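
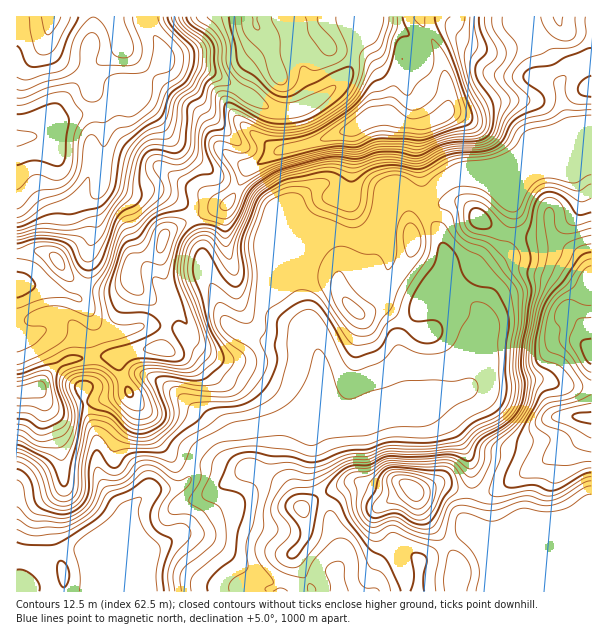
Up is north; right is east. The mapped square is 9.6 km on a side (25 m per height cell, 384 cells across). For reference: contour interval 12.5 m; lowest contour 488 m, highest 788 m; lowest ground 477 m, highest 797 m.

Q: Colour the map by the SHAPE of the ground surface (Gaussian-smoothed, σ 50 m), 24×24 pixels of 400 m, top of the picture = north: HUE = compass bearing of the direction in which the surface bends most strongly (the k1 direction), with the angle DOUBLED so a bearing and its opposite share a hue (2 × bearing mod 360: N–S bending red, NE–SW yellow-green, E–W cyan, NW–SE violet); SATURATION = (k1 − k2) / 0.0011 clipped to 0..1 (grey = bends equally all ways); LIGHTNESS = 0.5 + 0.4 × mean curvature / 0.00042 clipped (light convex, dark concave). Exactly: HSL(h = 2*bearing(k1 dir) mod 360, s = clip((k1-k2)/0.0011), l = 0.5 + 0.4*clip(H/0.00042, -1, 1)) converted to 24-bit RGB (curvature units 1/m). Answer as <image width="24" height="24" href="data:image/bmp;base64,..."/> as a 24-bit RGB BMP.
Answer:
<image width="24" height="24" href="data:image/bmp;base64,Qk32BgAAAAAAADYAAAAoAAAAGAAAABgAAAABABgAAAAAAMAGAAATCwAAEwsAAAAAAAAAAAAAkJKmkFqjcKaCc3J/g4J+Q0N5hK2fkqCpioqfjnabllBYdZNKcqdnWE+CpnduVZFrXaidZWWXy8OdUFqAf39/f39/f39/gIB/g29Jb51Th2FXeHmBfnqCTlxwV6Zgj3t8imxzkVmChIS72rrIWIR6S1hno3ZRZq51eUVEQH4/r8SNelKDf4B/f39/f39/f39/nmVbj3dEVoIwQndKa2R5mVmPWpRGZm1GdIZcb46HjnpZmXRDurxvYS520KpaR1clqGo4UNxoQWtnhW1da4Rpf398f396f4B/gVC40oSurdapOY+YQGteTH2b0qDMeGexZZNoV3Jtg2itwNDevF/DMSxxucLh0nXwuOG9fbp3LCtatnRifIZEaFU1a5QxRnNJPzxUzsiQ0OS+chaEcLhfID05dqErPYqOuICpZ56QSqCFb7dsgUTHtJfnWp7hw6nu1uf126DsRYDfnFvA2J3WaW3A1Kq/QDR5TFMyd9xXyNJiLRx3yWNfMEdqhdSXNG2GeJ+prsDPYoWviqVtOlxYOrhILFeRn+ePmE1yzYTM2w3grEt+kJZ1rYamqIOmsmu+XY29jsF5ntJlHhU7yzpbqM6UNopYSnpcOHYvZHE2fnRMgG1TanZbY3tASlwsYngcWFUgQ0kaXCBbhr7X5Jnsx1V2hHhIn5JkY6Wix+nIeBbhaCmxmtWq3O/nXkfSkEJ7fFZHXYxMVYZXZoFtfn5/hHp1d39zeX9vfX1sbntqT4BXM1grGiwg5ouMwcLsrqLfzbzw7+6XJwwdTCBOy/S5sU4tLAcPfK1CjL/Dh5awaJaUa3uLbXZ/j3J4hYV2coJyfH94en94d4BzWmRuKCZArOI2c2cpgGUhTWI18Vufw5T1YZLp76J2tgySpN7rhsrSZbe/hImzioOlYWmGbWh+l1dpkpppZYhzgGtoe4VncoN2W2J4JyB26su4V450t8KCZHZZWG5KoaBSXotOn589kWnLwGh1qOecKjyXhzY3m4tiZGJ4alJ1n09Ru797RnN/cXiok6+0anWKYW+CGzRi3bGetHnDksColX23fZS1aaazkzBvrI5lToZCeq5tt+aIKwwrg79wmF11b2VYSTFTjcOJut3YeV6zS4qBmHZugHGIcV94KTpUUbh337+1cKePXXJLeFAvTp4tWEjI06ObcL+5ktuAhyyJhDeOmdR8SUyHo3SvRVSzmNqZdk1SuHV3Sn98b4J4i2F3ZmSGQEZhLpNGt8dxs1pleU5skt+jL9TZGBhN9uTVnEKCuORyHRUyvm5Oi96NSD92dXmAa4CUqaCJgXaXb1+Syot1RH2Aj2KDg1J+YquwYaeaU4dZvMOQq6PywNnrzC3FFCNQ0+Oo1WfF8MOyEhAjzPBZLH8oSE9wf39/X4Fzmo9ef4BYY0d/6+fMPSl1m0NPUJRNXrKsZHmaY7SAdLCSXlYwlGg2gnhDIy2CtdGFaKO26Z/DykD36/LBPdI+Ikhaf2p6ikdHnZJTRbhlRml81M2BczGBZIK/2/DsMEqnw1GnnMaBQXliUoVnWaCezXSGHkNGsms+X3Mzilc4dK+bxYnM/5SNDyQYI0YmXreRvY3As7NqSWNwimVBQ6Ocbs2or2RAYzhXO8ih17u7gESfcpmET2VwsVk+NjyXVmyT0KWzbtHbuFyBYSIq/c7h/HzlKV8ZFCsISUoQjX8ZJB4PmqMUIF8VM0cVY2std39ySoRIfGgzaH5LgH1heFZ5VrmWRFW3Q5+twtmvaCxclDN30vTlfRpDwsf84cz/6Mz/eHbzm5LbT0uYzNSRkVBEeVouTec7DpNZYXtzf39/f39/bodbX3dzRplNo45QQ4pnnYhKjDh3Z8uAnhxIzf7mHogxPEsXPSSu9ND79s34rLXvucH28NH6ttj02uXxaDKGO2k9RYg+a24/nKZrRGNKaJZcXalfb3thM1dWbrjGyV7DnPCjWRQIciUVYqcxFk0ZDjEV4p1+uYl5akJno5tgtOSlhkKgoILTgoDSdEe8tZHHs4effX6gRayipmFddXpJQ5VuK1M8hW5BryATu1tqn9TCjX28q2qWIFJAXMoqvVlgU4d4s7940dVhUSswbms7XU48Wn5IWqBvl2OdtsCVSG18hVWVs9CyUGKZUixHPUcljKZWuaF/hrl1fleCkXyfgZW/M5+Fw0Z4sVaMptyKmy5rdpq5iXK3e2qonl9uRYpfYmCHyLKYWFeRSnmInsF2WidusyXbqsrgS7nCusOecaxxc16Chqd4g1Rya3t7LG2JwZhsnsJQv7lgUXFlZ1JngFSEs8GYUGSn"/>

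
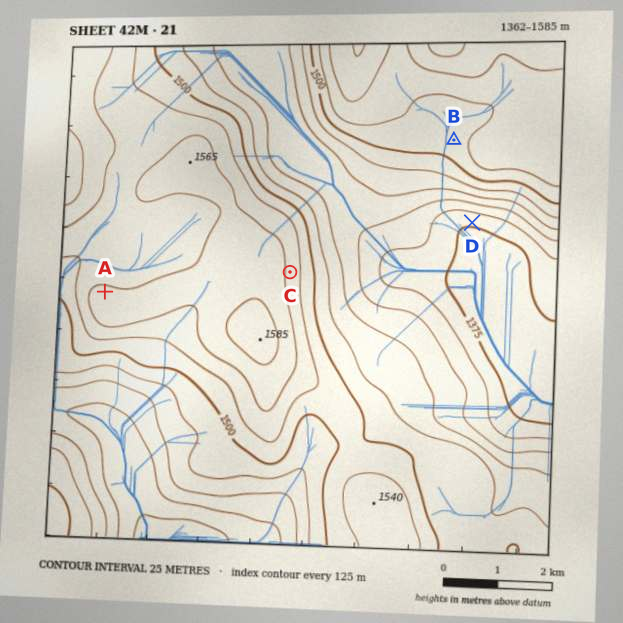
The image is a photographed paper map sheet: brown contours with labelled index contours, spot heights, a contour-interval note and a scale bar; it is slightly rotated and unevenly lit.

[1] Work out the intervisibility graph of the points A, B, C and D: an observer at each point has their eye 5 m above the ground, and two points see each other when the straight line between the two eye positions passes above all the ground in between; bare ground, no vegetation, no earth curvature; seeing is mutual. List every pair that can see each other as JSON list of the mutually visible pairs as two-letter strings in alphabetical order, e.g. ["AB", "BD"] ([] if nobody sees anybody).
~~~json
["BC", "CD"]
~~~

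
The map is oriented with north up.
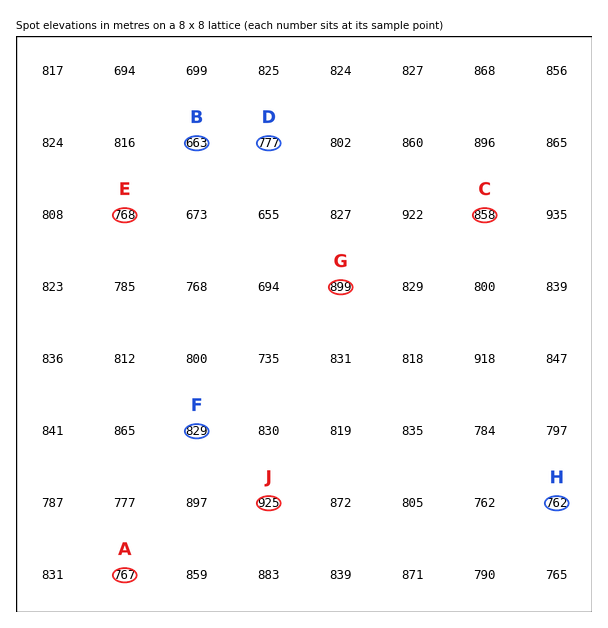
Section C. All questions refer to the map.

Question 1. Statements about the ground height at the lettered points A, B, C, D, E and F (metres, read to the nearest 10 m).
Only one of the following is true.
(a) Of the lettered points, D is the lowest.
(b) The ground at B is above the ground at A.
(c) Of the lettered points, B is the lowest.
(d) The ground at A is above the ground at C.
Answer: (c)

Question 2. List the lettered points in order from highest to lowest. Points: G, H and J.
J G H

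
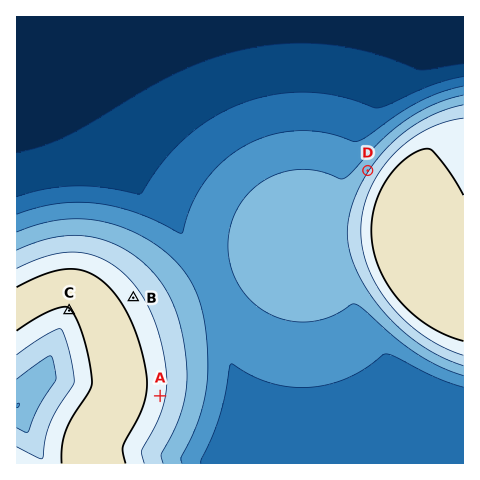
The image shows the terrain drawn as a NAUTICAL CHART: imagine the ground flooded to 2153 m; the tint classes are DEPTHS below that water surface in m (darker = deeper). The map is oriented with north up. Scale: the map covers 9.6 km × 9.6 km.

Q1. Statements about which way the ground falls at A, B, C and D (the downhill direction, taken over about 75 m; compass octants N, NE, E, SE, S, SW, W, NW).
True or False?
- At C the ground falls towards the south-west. True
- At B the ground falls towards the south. False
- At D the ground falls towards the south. False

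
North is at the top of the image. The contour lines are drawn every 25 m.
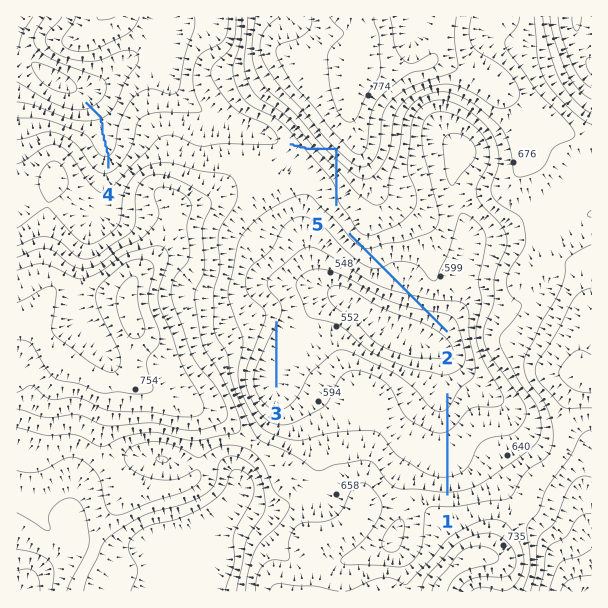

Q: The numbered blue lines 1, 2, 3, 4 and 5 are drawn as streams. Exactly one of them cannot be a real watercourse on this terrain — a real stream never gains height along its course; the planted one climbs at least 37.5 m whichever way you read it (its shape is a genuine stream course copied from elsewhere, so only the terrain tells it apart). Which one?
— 5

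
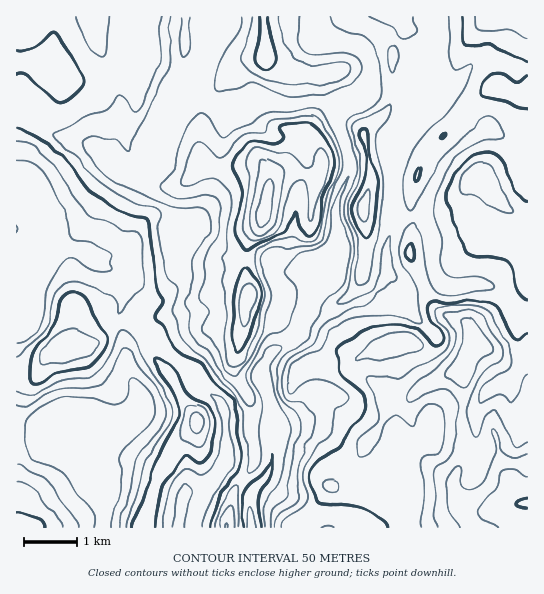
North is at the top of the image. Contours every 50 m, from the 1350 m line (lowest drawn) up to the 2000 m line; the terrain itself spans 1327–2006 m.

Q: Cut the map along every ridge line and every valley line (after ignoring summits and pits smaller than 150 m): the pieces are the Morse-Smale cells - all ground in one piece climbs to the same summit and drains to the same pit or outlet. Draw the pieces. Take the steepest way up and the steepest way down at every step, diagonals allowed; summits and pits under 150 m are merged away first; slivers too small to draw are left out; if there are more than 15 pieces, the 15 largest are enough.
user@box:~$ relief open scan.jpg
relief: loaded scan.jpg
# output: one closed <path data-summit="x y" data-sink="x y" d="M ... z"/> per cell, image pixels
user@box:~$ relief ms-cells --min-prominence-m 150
<path data-summit="527 503" data-sink="103 527" d="M527 16l-215 1 1 14 8 8 6 2 26 3 12 7 6 11 0 15-10 22-4 5-10 4-10 13 12 36 0 18-12 24 0 44-16 42-11 15-1-13-7-16-17 2-5 6 1 26-5 17 3 24-11 11-7 13 0 9 11 30 1 32-43 10-3 2-3-46-9-10-16-12-4-10-6-6-18-13-16-17-5 0-17 8-8 10 0-14-6-18 0-12 5-24-1-12-5-6-16-4-14-12 13 1 7-3 31-67 2-17 8-1 8-6 18-51 18-25 14-31 2-38-193 0 0 409 22 3 5 10 15 16 8 2 11 10 28 38 0 23 423-1z"/><path data-summit="263 213" data-sink="103 527" d="M311 16l-102 1-2 38-14 31-18 25-18 51-8 6-8 1-2 17-31 67-7 3-12 1 16 11 13 3 5 6 1 12-5 24 0 12 6 18 0 14 8-10 17-8 5 0 16 17 18 13 6 6 4 10 16 12 9 10 3 46 3-2 43-10-1-32-11-30 0-9 7-13 11-11-3-24 5-17-1-26 5-6 17-2 7 16 1 13 11-15 16-42 0-44 12-24 0-18-12-36 10-13 10-4 4-5 10-22 0-15-6-11-12-7-26-3-6-2-8-8z"/><path data-summit="22 527" data-sink="103 527" d="M19 427l-3 0 0 100 87 1 2-23-28-38-11-10-8-2-15-16-5-10z"/><path data-summit="527 503" data-sink="103 527" d="M167 216l-14 0-6 3-14 23-9 8 17 2 22-1 20-10 8-8 1-7z"/>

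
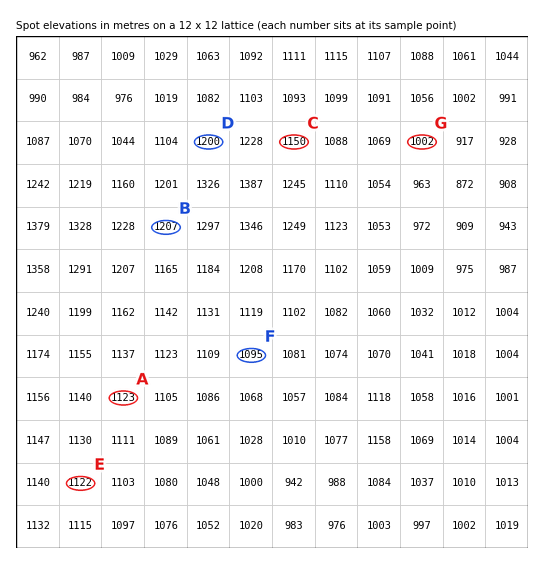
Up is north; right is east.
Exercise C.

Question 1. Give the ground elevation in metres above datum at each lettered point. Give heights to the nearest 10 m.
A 1120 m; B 1210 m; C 1150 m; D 1200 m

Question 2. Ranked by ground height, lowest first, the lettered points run G F E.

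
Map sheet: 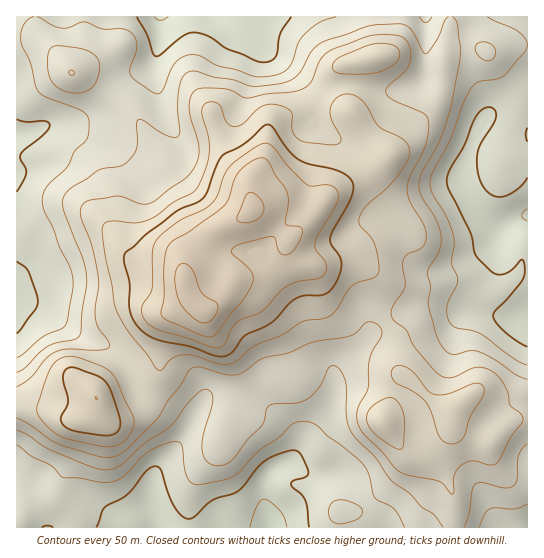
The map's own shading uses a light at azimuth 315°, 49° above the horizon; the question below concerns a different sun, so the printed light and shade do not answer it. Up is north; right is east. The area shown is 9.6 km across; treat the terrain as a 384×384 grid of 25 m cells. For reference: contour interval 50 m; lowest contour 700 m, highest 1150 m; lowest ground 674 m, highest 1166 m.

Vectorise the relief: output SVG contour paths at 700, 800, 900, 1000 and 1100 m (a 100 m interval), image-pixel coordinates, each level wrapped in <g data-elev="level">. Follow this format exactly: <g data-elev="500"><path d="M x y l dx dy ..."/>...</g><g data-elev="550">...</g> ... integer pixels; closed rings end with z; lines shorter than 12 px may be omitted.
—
<g data-elev="700"><path d="M250 527l7-21 4-5 4-2 6 4 10 8 3 7 3 9"/><path d="M527 221l-4-3-1-3 5-6"/><path d="M168 17l-7 3-7-3"/></g><g data-elev="800"><path d="M479 527l6-13 5-5 25 0 12-5"/><path d="M336 523l8 0 13-4 5-5 0-5-5-4-10-4-8-1-5 1-4 5-1 7 2 6z"/><path d="M17 445l16 12 19 9 10 11 17 1 27 5 8-2 8-3 20-21 9-7 16-7 11-1 3 1 1 4 2 20 3 11 5 5 7 2 24-5 11-4 7-5 16-18 21-15 13-13 8-3 10 0 9 4 9 10 16 11 19 16 7 11 6 24 19 11 11 18"/><path d="M527 365l-14-7-32-24-10-4-16-3-6-5-2-8 0-8 11-25-7-19 3-24-6-19-15-24-3-9 2-13 17-31 14-39 8-15 8-6 18-3 6-3 21-23 3-6-1-7-7-8-32-15"/><path d="M34 17l-5 2-4 4-3 7-1 8 1 8 9 17 6 26 2 4 6 4 32 12 7 4 4 5 1 9-3 13-11 11-9 18-19 17-5 12 2 13 9 16 6 19 10 19 3 10 1 14-6 33-4 6-20 8-20 18-6 4"/><path d="M336 17l-17 5-14 12-7 9-7 22-5 5-5 3-14 3-13 0-17-6-19-4-19-10-10-1-8 3-6 5-5 8-7 18-5 5-8-3-14-10-5-6-1-6 6-16 1-8-3-8-5-6-8-2-19 0-17-7-16 6-8 0-8-3-16-8"/><path d="M432 17l-6 6-3-1-4-5"/></g><g data-elev="900"><path d="M17 418l13 7 19 14 10 5 40 13 15 0 13-8 30-30 11-18 12-15 11-18 8-1 27 8 12-1 7-3 12-9 8-4 22-5 27-11 37-7 7-4 7-7 5-2 9 4 3 7-1 5-11 19-2 9 0 23-11 22 1 12 7 12 16 15 18 22 10 3 30 6 5 4 7 9 2 0 1-3-1-10 2-7 7-9 11-4 17 4 7-2 13-25 12-15 1-4-2-5-11-9-2-12-7-14-10-8-12-4-8 2-18 8-7 1-5-2-8-7-17-20-10-19-12-9-3-6 2-9 12-20-3-20 1-7 5-5 14-6 4-10-2-12-14-24-3-13 3-12 16-34 3-13-1-11-2-4-4-2-31-14-4-4-1-4 2-5 15-13 6-8 2-14-5-11-9-5-23 0-41 14-7 4-5 6-11 24-5 5-8 3-30 3-20 4-22-9-23-1-8 3-4 8-1 11 9 31 1 12-4 13-8 11-32 23-6 4-8 0-18-7-8-1-26 4-5 3-3 4 0 11 11 27 6 32 1 10-4 22 1 12 3 8 10 13 0 5-8 3-32-1-12 2-11 8-16 19-13 9"/><path d="M71 75l3-2-3-3-2 3z"/></g><g data-elev="1000"><path d="M102 435l12-1 4-3 2-5-1-11-10-28-4-6-8-6-22-7-8 0-3 5-1 5 5 24-7 15 1 6 4 4 7 3z"/><path d="M213 355l9 2 8-3 15-18 26-13 18-19 8-6 9-3 15 0 6-2 8-9 6-14-1-12-9-13-1-7 3-8 18-32 2-9-1-7-5-6-8-5-30-7-11-5-9-8-15-22-5-4-6 1-20 19-21 11-5 9-10 28-5 6-28 14-28 21-12 12-8 6-2 3 0 8 6 20 0 27 3 9 5 8 8 7 9 5 35 8z"/></g><g data-elev="1100"><path d="M207 337l6-1 4-2 10-16 17-20 9-16-1-9-6-7-14-12-1-3 1-2 10-6 31-7 2 3 4 13 3 2 4 1 8-5 8-15 0-5-1-3-15-2-1-4 3-19-1-9-12-18-6-13-5-4-5 0-6 3-14 10-5 10-6 18-6 8-33 25-16 9-7 9-2 19 0 28-3 14 1 4 6 6z"/></g>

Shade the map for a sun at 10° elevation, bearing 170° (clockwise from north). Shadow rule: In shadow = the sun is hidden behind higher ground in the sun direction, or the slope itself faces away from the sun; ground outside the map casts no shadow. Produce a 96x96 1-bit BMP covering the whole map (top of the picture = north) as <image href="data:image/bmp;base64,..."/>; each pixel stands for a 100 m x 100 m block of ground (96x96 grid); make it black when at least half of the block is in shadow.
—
<image width="96" height="96" href="data:image/bmp;base64,Qk2+BAAAAAAAAD4AAAAoAAAAYAAAAGAAAAABAAEAAAAAAIAEAAATCwAAEwsAAAIAAAAAAAAA////AAAAAAAAAAAAAAAAAAAAAAAAAAAAAAAAAAAAAAAAAAAAAAAAAAAAAAAAAAAAAAAAAAAAAAAAAAAAAAAAAAAAAAAAAAAAAAAAAAAAAAAAAAAAAAAAAAAAAAAAAAAAAAAAAAAAAAAAAAAAAAAAAAAAAAAAAAAAAAAAAAAAAAAAAAAAAAAAAAAAAAAAAAAAAAAAAAAAAAAAAAAAAAAAAAAAAAAAAAAAAAAAAAAAAAAAAAAAAAAAAAAAAAAAAAAAAAAAAAAAAAAAAAAAAAAAAAAAAAAAAAAAAAAAAAAAAAAAAAAAAAAAAAAAAAAAAAAAAAAAAAAAAAAAAAAAAAAAAAAAAAAAAAAAAAAAAAAAAAAAAAAAAAAAAAAAAAAAAAAAAAAAACAAAAAAAAAAAAAAAAAAAAAAAAAAAAAAAAAAAAAAAAAAAAAAAAAAcADAAAAAAAAAAAAAeADgA4AAAAAAAAAAfADwB4AAAAAAAAAAPwH//4AAAAAAAAAAH8D//wAAAAAAAAAAB8D//wAAAAAAAAAAAcD//gAAAAAAAAAAAAD//gAAAAAAAAAAAAD//AAAAAAAAAAAAAA/+AAAAAAAAAAAAAAf8AAAAAAAAAAAAAAf8AAAAAAAAAAAAAAP4AAAAAAAAAAAAAAPwAAAAAAAAAAAAAAHwAAAAAAAAAAAAAADgAAAAAAAAAAAAAAAAAAAAAAAAAAAAAAAAAAAAAAAAAAAAAAAAAAAAAAAAAAAAAAAAAAAAAAAAAAAAAAAAAAAAAAAAAAAAAAAAAAAAAAAAAAAAAAAAAAAAAAAAAAAAAAAAAAAAAAAAAAAAAAAAAAAAAAAAAAAAAAAAAAAAAAAAAAAAAAAAAAAAAAAAAAAAAAAAAB4AAAAAAAAAAAAAAD8AAAAAAAAAAAAAAH+AAAAAAAAAAAAAAH/8AAAAAAAAAAAAAH//AAAAAAAAAAAAAH//gAAAAAAAAAAAAH//gAAAAAAAAAAAAD//gAAAAAAAAAAAAD//AAAAAAAAAAAAAD/+AAAAAAAAAAAAAB/+AAAAAAAAAAAAAA/8AAAAAAAAAAAAAAP8AAAAAAAAAAAAAAD4OAAAAAAAAAAAAAB4fAAAAAAAAAAAAAAwfgAAAAAAAAAAAAAAfwAAAAAAAAAAAAAAf4AAAAAAAAAAAAAAP4AAAAAAAAAAAAAAP4AAAAAAAAAAAAAAPwAAAAAAAAAAAAAAPwAAAAAAAAAAAAAAHgAAAAAAAAAAAAAADgAAAAAAAAAAAAAADAAAAAAAAAAAAAAAA+AAAAAAAAAAAAAAA/gAAAAAAAAAAAAHh/4AAAAAAAAAAAAH//4AAAAAAAAAAAAP//4AAAAAAAAAAAAP//4AAAAAAAAAAAAP//4AAAAAAAAAAAAP//wAAAAAAAAAAAAH//wAAAAAAAAAAAAH//gfgAAAAAAAAAAD7/A/+AAAAAAAAAAAh+A//4AAAAAAAAAAAQA//8AAAAAAAAAAAAAf/+AAAAAAAAAAAAAf/+AAAAAAAAAAAAAf/+AAAAAAAAAAAAAP/8AAAA="/>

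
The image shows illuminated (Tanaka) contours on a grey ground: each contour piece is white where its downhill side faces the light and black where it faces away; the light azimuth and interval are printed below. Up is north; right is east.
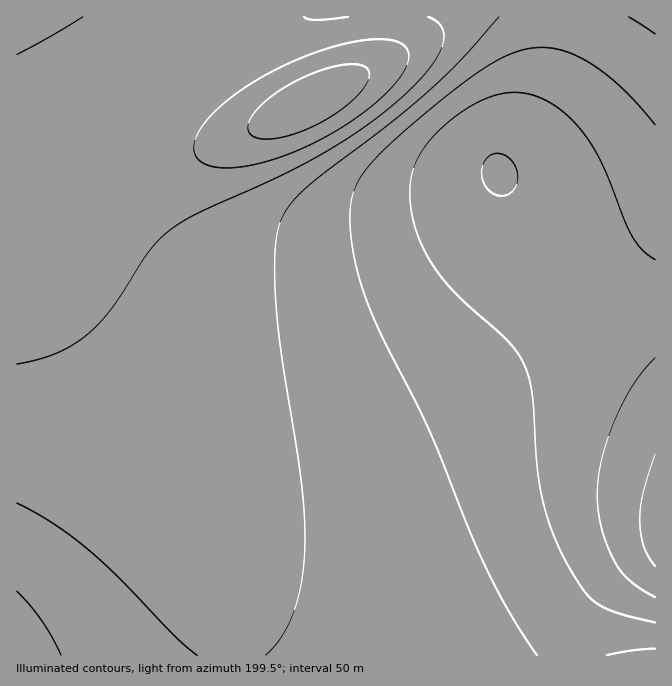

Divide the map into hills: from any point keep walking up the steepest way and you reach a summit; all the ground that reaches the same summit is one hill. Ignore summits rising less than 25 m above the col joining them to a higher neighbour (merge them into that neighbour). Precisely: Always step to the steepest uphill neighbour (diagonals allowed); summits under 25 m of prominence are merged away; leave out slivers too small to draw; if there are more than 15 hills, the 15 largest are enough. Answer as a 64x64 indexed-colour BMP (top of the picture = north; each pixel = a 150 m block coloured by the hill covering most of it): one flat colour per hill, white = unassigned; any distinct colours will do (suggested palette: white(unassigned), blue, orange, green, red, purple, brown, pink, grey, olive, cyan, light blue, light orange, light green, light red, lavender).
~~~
<image width="64" height="64" href="data:image/bmp;base64,Qk12CAAAAAAAAHYAAAAoAAAAQAAAAEAAAAABAAQAAAAAAAAIAAATCwAAEwsAABAAAAAAAAAA////ALR3HwAOf/8ALKAsACgn1gC9Z5QAS1aMAMJ34wB/f38AIr28AM++FwDox64AeLv/AIrfmACWmP8A1bDFADMzMzMzMzMzMzMyIiIiIiIiIiIiIiIiIiIiIiIiIiIiMzMzMzMzMzMzMzIiIiIiIiIiIiIiIiIiIiIiIiIiIiIzMzMzMzMzMzMzMiIiIiIiIiIiIiIiIiIiIiIiIiIiIjMzMzMzMzMzMzMyIiIiIiIiIiIiIiIiIiIiIiIiIiIiMzMzMzMzMzMzMzIiIiIiIiIiIiIiIiIiIiIiIiIiIiIzMzMzMzMzMzMzMiIiIiIiIiIiIiIiIiIiIiIiIiIiIjMzMzMzMzMzMzMiIiIiIiIiIiIiIiIiIiIiIiIiIiIiMzMzMzMzMzMzMyIiIiIiIiIiIiIiIiIiIiIiIiIiIiIzMzMzMzMzMzMzIiIiIiIiIiIiIiIiIiIiIiIiIiIiIjMzMzMzMzMzMzIiIiIiIiIiIiIiIiIiIiIiIiIiIiIiMzMzMzMzMzMzMiIiIiIiIiIiIiIiIiIiIiIiIiIiIiIzMzMzMzMzMzMiIiIiIiIiIiIiIiIiIiIiIiIiIiIiIjMzMzMzMzMzMyIiIiIiIiIiIiIiIiIiIiIiIiIiIiIiMzMzMzMzMzMyIiIiIiIiIiIiIiIiIiIiIiIiIiIiIiIzMzMzMzMzMzIiIiIiIiIiIiIiIiIiIiIiIiIiIiIiIjMzMzMzMzMzIiIiIiIiIiIiIiIiIiIiIiIiIiIiIiIiMzMzMzMzMzMiIiIiIiIiIiIiIiIiIiIiIiIiIiIiIiIzMzMzMzMzMiIiIiIiIiIiIiIiIiIiIiIiIiIiIiIiIjMzMzMzMzMyIiIiIiIiIiIiIiIiIiIiIiIiIiIiIiIiMzMzMzMzMyIiIiIiIiIiIiIiIiIiIiIiIiIiIiIiIiIzMzMzMzMzIiIiIRERERIiIiIiIiIiIiIiIiIiIiIiIjMzMzMzMzIiIhERERERERESIiIiIiIiIiIiIiIiIiIiMzMzMzMzIiIRERERERERERERIiIiIiIiIiIiIiIiIiIzMzMzMzMiIRERERERERERERERIiIiIiIiIiIiIiIiIjMzMzMzMiERERERERERERERERERIiIiIiIiIiIiIiIiMzMzMzMiERERERERERERERERERERIiIiIiIiIiIiIiIzMzMzMyERERERERERERERERERERERIiIiIiIiIiIiIjMzMzMyERERERERERERERERERERERERIiIiIiIiIiIiMzMzMyIRERERERERERERERERERERERERIiIiIiIiIiIzMzMzIRERERERERERERERERERERERERESIiIiIiIiIjMzMzIRERERERERERERERERERERERERERESIiIiIiIiMzMzIREREREREREREREREREREREREREREREiIiIiIiIzMzMREREREREREREREREREREREREREREREREiIiIiIjMzMhERERERERERERERERERERERERERERERERIiIiIiMzMhERERERERERERERERERERERERERERERERESIiIiIzMxEREREREREREREREREREREREREREREREREREiIiIjMxERERERERERERERERERERERERERERERERERERIiIiMyERERERERERERERERERERERERERERERERERERESIiIzERERERERERERERERERERERERERERERERERERERESIjEREREREREREREREREREREREREREREREREREREREREiIRERERERERERERERERERERERERERERERERERERERERIRERERERERERERERERERERERERERERERERERERERERERERERERERERERERERERERERERERERERERERERERERERERERERERERERERERERERERERERERERERERERERERERERERERERERERERERERERERERERERERERERERERERERERERERERERERERERERERERERERERERERERERERERERERERERERERERERERERERERERERERERERERERERERERERERERERERERERERERERERERERERERERERERERERERERERERERERERERERERERERERERERERERERERERERERERERERERERERERERERERERERERERERERERERERERERERERERERERERERERERERERERERERERERERERERERERERERERERERERERIiIiIhERERERERERERERERERERERERERERERERERERIiIiIiIhERERERERERERERERERERERERERERERERESIiIiIiIiIhERERERERERERERERERERERERERERERESIiIiIiIiIiIhERERERERERERERERERERERERERERESIiIiIiIiIiIiIhERERERERERERERERERERERERERESIiIiIiIiIiIiIiIhERERERERERERERERERERERERERIiIiIiIiIiIiIiIiIhERERERERERERERERERERERERIiIiIiIiIiIiIiIiIiIhERERERERERERERERERERERIiIiIiIiIiIiIiIiIiIiIhEREREREREREREREREREREiIiIiIiIiIiIiIiIiIiIiEREREREREREREREREREREiIiIiIiIiIiIiIiIiIiIiIhEREREREREREREREREREiIiIiIiIiIiIiIiIiIiIiIiERERERERERERERERERESIiIiIiIiIiIiIiIiIiIiIiIRERERERERERERERER"/>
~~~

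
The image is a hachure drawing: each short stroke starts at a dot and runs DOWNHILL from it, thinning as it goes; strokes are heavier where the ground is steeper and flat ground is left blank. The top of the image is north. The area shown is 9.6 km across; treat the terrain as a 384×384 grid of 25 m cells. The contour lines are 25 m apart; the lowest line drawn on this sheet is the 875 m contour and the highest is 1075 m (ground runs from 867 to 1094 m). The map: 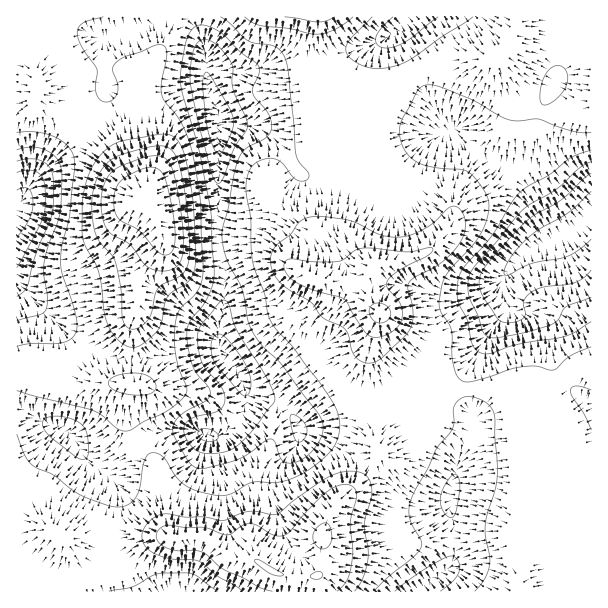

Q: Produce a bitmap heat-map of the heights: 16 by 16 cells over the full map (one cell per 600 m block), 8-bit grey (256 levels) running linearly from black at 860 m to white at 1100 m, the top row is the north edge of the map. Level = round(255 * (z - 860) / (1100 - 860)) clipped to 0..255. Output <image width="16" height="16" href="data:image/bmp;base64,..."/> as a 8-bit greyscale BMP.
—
<image width="16" height="16" href="data:image/bmp;base64,Qk02BQAAAAAAADYEAAAoAAAAEAAAABAAAAABAAgAAAAAAAABAAATCwAAEwsAAAABAAAAAAAAAAAAAAEBAQACAgIAAwMDAAQEBAAFBQUABgYGAAcHBwAICAgACQkJAAoKCgALCwsADAwMAA0NDQAODg4ADw8PABAQEAAREREAEhISABMTEwAUFBQAFRUVABYWFgAXFxcAGBgYABkZGQAaGhoAGxsbABwcHAAdHR0AHh4eAB8fHwAgICAAISEhACIiIgAjIyMAJCQkACUlJQAmJiYAJycnACgoKAApKSkAKioqACsrKwAsLCwALS0tAC4uLgAvLy8AMDAwADExMQAyMjIAMzMzADQ0NAA1NTUANjY2ADc3NwA4ODgAOTk5ADo6OgA7OzsAPDw8AD09PQA+Pj4APz8/AEBAQABBQUEAQkJCAENDQwBEREQARUVFAEZGRgBHR0cASEhIAElJSQBKSkoAS0tLAExMTABNTU0ATk5OAE9PTwBQUFAAUVFRAFJSUgBTU1MAVFRUAFVVVQBWVlYAV1dXAFhYWABZWVkAWlpaAFtbWwBcXFwAXV1dAF5eXgBfX18AYGBgAGFhYQBiYmIAY2NjAGRkZABlZWUAZmZmAGdnZwBoaGgAaWlpAGpqagBra2sAbGxsAG1tbQBubm4Ab29vAHBwcABxcXEAcnJyAHNzcwB0dHQAdXV1AHZ2dgB3d3cAeHh4AHl5eQB6enoAe3t7AHx8fAB9fX0Afn5+AH9/fwCAgIAAgYGBAIKCggCDg4MAhISEAIWFhQCGhoYAh4eHAIiIiACJiYkAioqKAIuLiwCMjIwAjY2NAI6OjgCPj48AkJCQAJGRkQCSkpIAk5OTAJSUlACVlZUAlpaWAJeXlwCYmJgAmZmZAJqamgCbm5sAnJycAJ2dnQCenp4An5+fAKCgoAChoaEAoqKiAKOjowCkpKQApaWlAKampgCnp6cAqKioAKmpqQCqqqoAq6urAKysrACtra0Arq6uAK+vrwCwsLAAsbGxALKysgCzs7MAtLS0ALW1tQC2trYAt7e3ALi4uAC5ubkAurq6ALu7uwC8vLwAvb29AL6+vgC/v78AwMDAAMHBwQDCwsIAw8PDAMTExADFxcUAxsbGAMfHxwDIyMgAycnJAMrKygDLy8sAzMzMAM3NzQDOzs4Az8/PANDQ0ADR0dEA0tLSANPT0wDU1NQA1dXVANbW1gDX19cA2NjYANnZ2QDa2toA29vbANzc3ADd3d0A3t7eAN/f3wDg4OAA4eHhAOLi4gDj4+MA5OTkAOXl5QDm5uYA5+fnAOjo6ADp6ekA6urqAOvr6wDs7OwA7e3tAO7u7gDv7+8A8PDwAPHx8QDy8vIA8/PzAPT09AD19fUA9vb2APf39wD4+PgA+fn5APr6+gD7+/sA/Pz8AP39/QD+/v4A////AICCf359lbnDxJ51XGqDhH+Hi4OTs7S6tcekgHJsgoOAg4B4gIeCiZGzp4FsaH+EgXpranlwXGxpgJGJd2p8gYFrXXN5WTRFTWKFhn91fYF/eYCMkXxQMlBzg4KAen5/e36AiI50MT1rgJONgHBqc3lldpSsdz9egJCvtINfMj9WUHucvZxgbJiyua2FTRomMT2BrtTNaXmepq6qpnosDRAdec3yzmZ5ipCMho+PYSsPKXHA6rtTd31+gYGAfWtfPGp7jqKRNFd1gIR9amlyc2+Ign2AaylRdIKCfnFzfXt/h4F6fmI1WniBfHp+hYx/foF9dXRrWYGQlnpbbICNhYE="/>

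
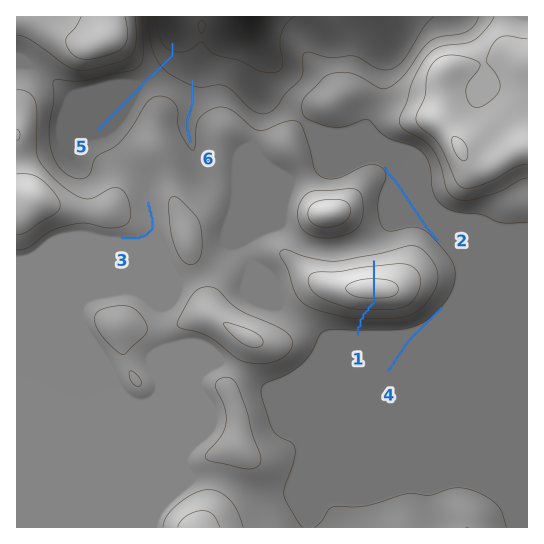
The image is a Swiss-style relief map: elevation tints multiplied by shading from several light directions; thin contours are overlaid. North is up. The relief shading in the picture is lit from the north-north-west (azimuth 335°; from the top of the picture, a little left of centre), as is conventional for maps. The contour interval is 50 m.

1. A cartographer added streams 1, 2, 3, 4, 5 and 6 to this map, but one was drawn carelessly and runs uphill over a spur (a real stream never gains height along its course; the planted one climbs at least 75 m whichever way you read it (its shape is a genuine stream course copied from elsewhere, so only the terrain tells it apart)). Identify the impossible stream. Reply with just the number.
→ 1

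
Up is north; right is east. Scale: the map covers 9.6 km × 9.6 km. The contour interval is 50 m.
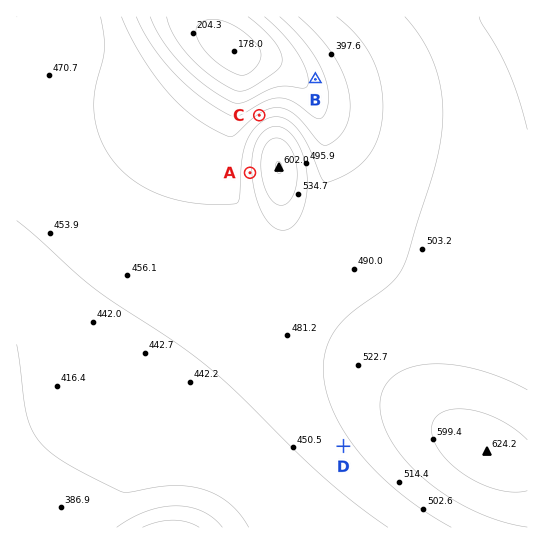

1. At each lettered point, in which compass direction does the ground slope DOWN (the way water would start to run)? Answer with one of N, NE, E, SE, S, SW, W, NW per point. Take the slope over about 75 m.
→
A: W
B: W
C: NW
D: SW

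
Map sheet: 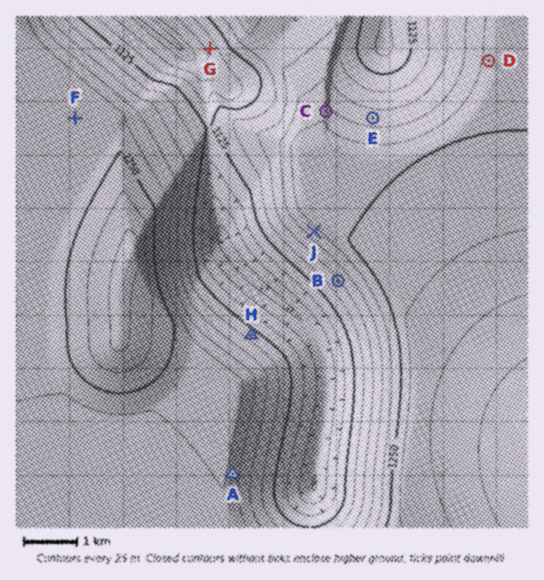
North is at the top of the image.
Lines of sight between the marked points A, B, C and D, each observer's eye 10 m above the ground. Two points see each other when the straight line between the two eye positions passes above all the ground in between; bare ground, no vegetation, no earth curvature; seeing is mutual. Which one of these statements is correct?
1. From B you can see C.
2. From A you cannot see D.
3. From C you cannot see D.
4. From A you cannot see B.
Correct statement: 2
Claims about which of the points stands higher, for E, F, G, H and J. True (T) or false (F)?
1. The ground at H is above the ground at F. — F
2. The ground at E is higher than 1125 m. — T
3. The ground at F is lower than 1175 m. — F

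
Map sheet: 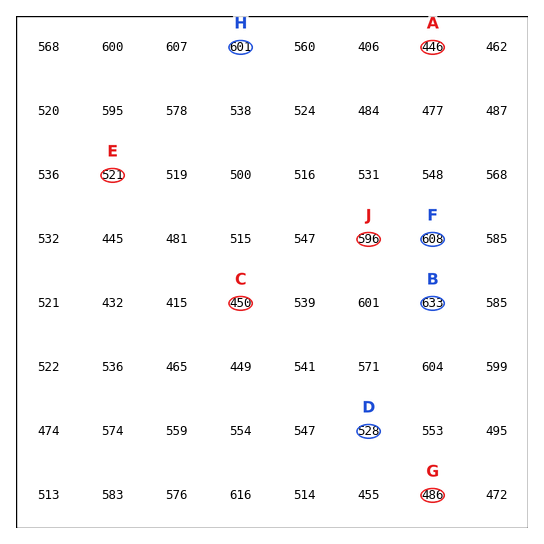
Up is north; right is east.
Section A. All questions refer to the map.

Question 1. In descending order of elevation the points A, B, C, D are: B D C A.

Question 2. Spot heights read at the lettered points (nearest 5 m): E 520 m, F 610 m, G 485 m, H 600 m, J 595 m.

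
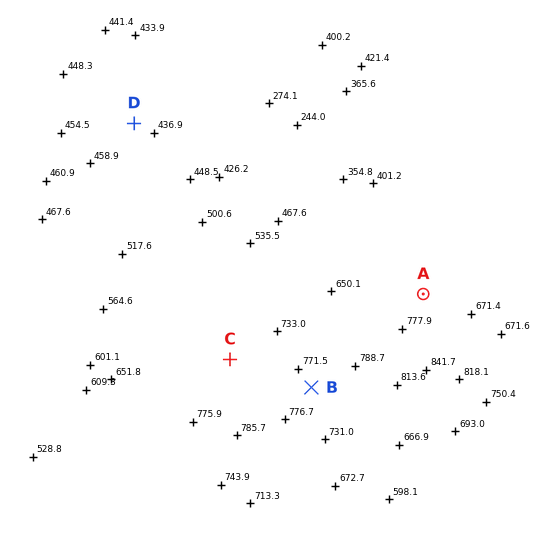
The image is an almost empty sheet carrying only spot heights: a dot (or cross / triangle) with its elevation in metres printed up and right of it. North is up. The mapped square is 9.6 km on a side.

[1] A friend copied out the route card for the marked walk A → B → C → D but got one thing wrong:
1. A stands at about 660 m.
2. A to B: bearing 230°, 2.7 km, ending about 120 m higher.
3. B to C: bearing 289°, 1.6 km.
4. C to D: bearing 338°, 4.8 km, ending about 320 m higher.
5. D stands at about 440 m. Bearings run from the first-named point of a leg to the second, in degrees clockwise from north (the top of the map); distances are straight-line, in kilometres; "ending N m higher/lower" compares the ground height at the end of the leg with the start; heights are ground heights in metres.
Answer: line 4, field sense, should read lower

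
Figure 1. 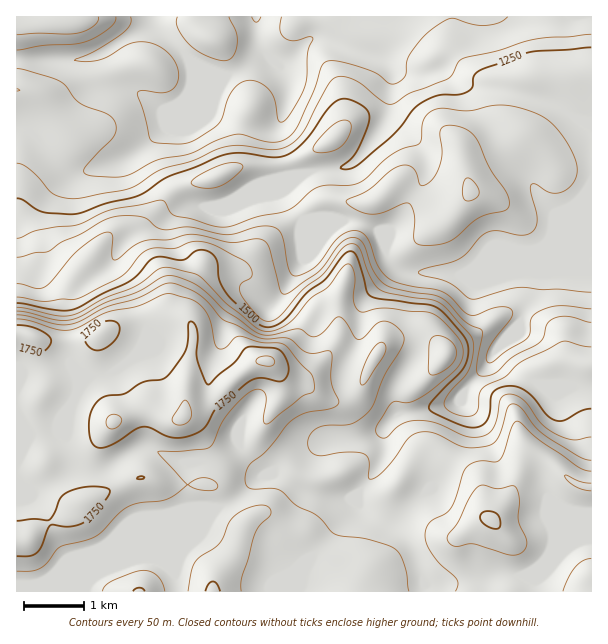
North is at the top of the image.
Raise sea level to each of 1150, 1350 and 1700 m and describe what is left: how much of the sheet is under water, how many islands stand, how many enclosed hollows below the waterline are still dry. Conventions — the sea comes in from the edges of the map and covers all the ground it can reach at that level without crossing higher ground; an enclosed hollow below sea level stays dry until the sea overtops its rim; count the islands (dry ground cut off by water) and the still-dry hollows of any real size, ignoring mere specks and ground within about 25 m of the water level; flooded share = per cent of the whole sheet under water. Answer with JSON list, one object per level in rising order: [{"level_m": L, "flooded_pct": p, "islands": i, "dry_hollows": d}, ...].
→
[{"level_m": 1150, "flooded_pct": 11, "islands": 0, "dry_hollows": 0}, {"level_m": 1350, "flooded_pct": 40, "islands": 1, "dry_hollows": 0}, {"level_m": 1700, "flooded_pct": 83, "islands": 1, "dry_hollows": 0}]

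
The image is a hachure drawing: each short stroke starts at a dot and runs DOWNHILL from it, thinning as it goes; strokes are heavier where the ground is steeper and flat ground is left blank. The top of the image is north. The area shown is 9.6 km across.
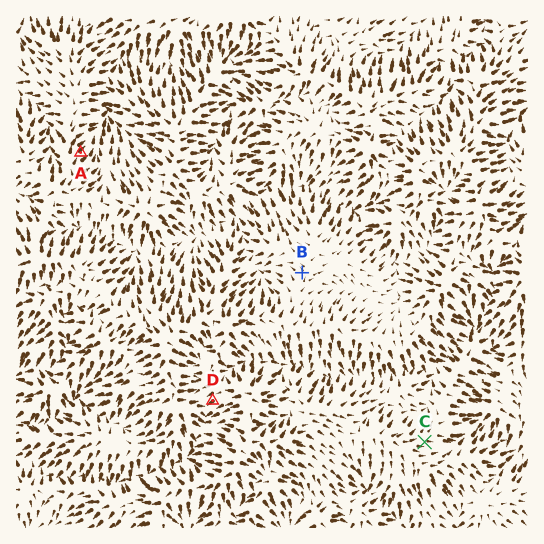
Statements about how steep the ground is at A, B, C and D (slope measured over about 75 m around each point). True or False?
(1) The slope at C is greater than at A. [False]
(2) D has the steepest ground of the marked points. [False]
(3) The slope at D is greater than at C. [True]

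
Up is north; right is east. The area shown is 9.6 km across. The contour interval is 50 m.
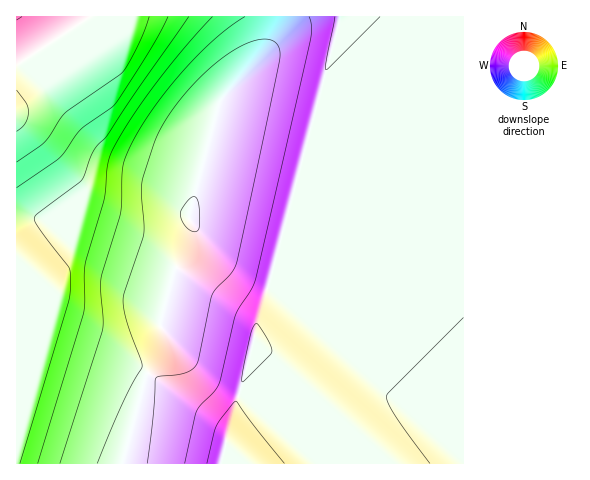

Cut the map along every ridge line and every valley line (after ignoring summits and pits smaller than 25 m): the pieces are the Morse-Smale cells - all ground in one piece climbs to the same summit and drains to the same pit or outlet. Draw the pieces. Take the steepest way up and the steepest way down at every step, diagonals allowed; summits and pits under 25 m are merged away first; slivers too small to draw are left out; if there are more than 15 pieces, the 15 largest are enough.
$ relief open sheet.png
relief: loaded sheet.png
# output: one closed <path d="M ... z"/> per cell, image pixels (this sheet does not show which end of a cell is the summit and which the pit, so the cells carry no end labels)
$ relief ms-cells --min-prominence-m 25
<path d="M278 16l-189 0-6 6-67 44 1 398 106-1 23-84 21-36 0-8-6-9 0-5 13-47 19-35 2-10-5-9 0-7 28-104 5-10 29-30 18-23 7-17z"/><path d="M463 16l-123 1-72 270 39 32 156 140z"/><path d="M269 289l-10 26-4 22-15 58-8 19-10 50 242-1 0-3-6-6-66-59-94-84z"/><path d="M340 16l-61 0-2 13-7 17-18 23-29 30-11 31-22 83 0 7 17 28 14 15 24 18 21 8 3-3 7-26 60-221z"/><path d="M195 228l-2 11-21 39-11 43 0 5 6 9 0 8-21 36-22 85 97 0 2-4 9-46 10-28 13-49 4-22 8-25-22-9-16-11-18-18z"/><path d="M88 16l-71 0-1 48 67-42z"/>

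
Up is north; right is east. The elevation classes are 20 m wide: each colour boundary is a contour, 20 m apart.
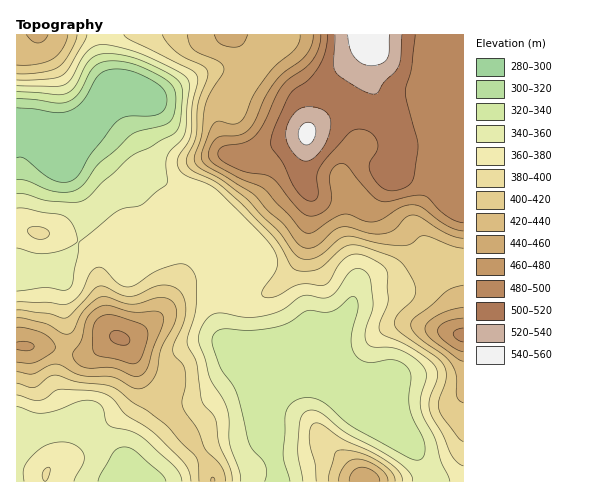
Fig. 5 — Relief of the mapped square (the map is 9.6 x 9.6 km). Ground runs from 285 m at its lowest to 550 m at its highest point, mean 395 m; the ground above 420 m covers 30.3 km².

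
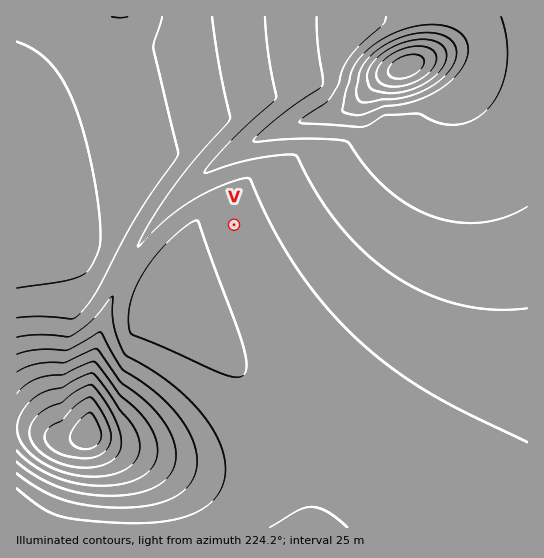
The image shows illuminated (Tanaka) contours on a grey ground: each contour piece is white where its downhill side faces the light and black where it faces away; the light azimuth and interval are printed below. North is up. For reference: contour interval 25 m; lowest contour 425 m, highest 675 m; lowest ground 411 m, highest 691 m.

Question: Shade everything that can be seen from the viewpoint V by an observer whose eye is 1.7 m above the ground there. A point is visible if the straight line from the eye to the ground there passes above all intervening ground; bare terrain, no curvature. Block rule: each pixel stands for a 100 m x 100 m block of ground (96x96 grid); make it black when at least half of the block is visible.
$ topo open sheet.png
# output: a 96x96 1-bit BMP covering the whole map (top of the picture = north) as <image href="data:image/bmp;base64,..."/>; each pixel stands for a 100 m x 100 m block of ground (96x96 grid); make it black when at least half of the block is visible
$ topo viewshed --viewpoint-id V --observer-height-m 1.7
<image width="96" height="96" href="data:image/bmp;base64,Qk2+BAAAAAAAAD4AAAAoAAAAYAAAAGAAAAABAAEAAAAAAIAEAAATCwAAEwsAAAIAAAAAAAAA////AAAAAAAAAAAAAAAAAAAAAAAAAAAAAAAAAAAAAAAAAAAAAAAAAAAAAAAAAAAAAAAAAAAAAAAAAAAAAAAAAAAAAAAAAAAAAAAAAAAAAAAAAAAAAAAAAAAAAAAAAAAAAAAAAAAAAAAAAAAAAAAA+AAAAAAAAAAAAAAf+AAAAAAAAAAAAA//+AAAAAAAAAAAA///+AAAAAAAAAAAf///8AAAAAAAAAAH////8AAAAAAAAAB/////4AAAAAAAAA//////4AAAAAAAAP//////wAAAAAAAAf//////wAAAAAAAA///////wAAAAAAAA///////gAAAAAAAA///////gAAAAAAAB///////AAAAAAAAB///////AAAAAAACB//////+AAAAAAAHD//////+AAAAAAAHH//////8AAAAAAAPv//////8AAAAAAAf///////4AAAAAAA////////4AAAAAAB////////wAAAAAAB////////wAAAAAAD////////wAAAAAAD////////gAAAAAAD////////gAAAAAAD/D//////AAAAAAAAYA//////AAAAAAAAAAf////+AAAAAAAAAAf////+AAAAAAAAAAP////+AAAAAAAAAAP////8AAAAAAAAAAH////8AAAAAAAAAAH////8AAAAAAAAAAH////8AAAAAAAAAAD////8AAAAAAAAAAD////8AAAAAAAAAAB////8AAAAAAAAAAB////8AAAAAAAAAAA////8AAAAAAAAAAA////+AAAAAAAAAAAf////AAAAAAAAAAAf////gAAAAAAAAAAP////wAAAAAAAAAAH////8AAAAAAAAAAH////+AAAAAAAAAAD/////gAAAAAAAAAB/////wAAAAAAAAAB/////4AAAAAAAAAA/////8AAAAAAAAAAf////8AAAAAAAAAAP////+AAAAAAAAAAH/////AAAAAAAAAAD/////AAAAAAAAAAB/////AAAAAAAAAAA/////gAAAAAAAAAAf////gAAAAAAAAAAP////gAAAAAAAAAAH////gAAAAAAAAAAB////gAAAAAAAAAAA////gAAAAAAAAAAAf///gAAAAAAAAAAAH///gAAAAAAAAAAAB///gAAAAAAAAAAAA///4AAAAAAAAAAAAH//8AAAAAAAAAAAAB//8AAAAAAAAAAAAAP/8AAAAAAAAAAAAAB/8AAAAAAAAAAAAAAP+AAAAAAAAAAAAAAB/vAAAAAAAAAAAAAA//wAAAAAAAAAAAAA//4AAAAAAAAAAAAAf/4AAAAAAAAAAAAAf/4AAAAAAAAAAAAAP/wAAAAAAAAAAAAAP/gAAAAAAAAAAAAAH8AAAAAAAAAAAAAACAAAAAAAAAAAAAAAAAAAAAAAAAAAAAAAAAAAAAAAAAAAAAAAAAAAAAAAAAAAAAAAAAAAAAAAAAAAAAAAAAAAAAAAAAAAAAAAAAAAAAAAAAAAAAAAAAAAAAAAAAAAAAAAAAAAAAAAAAAAAAAAAAAAAA="/>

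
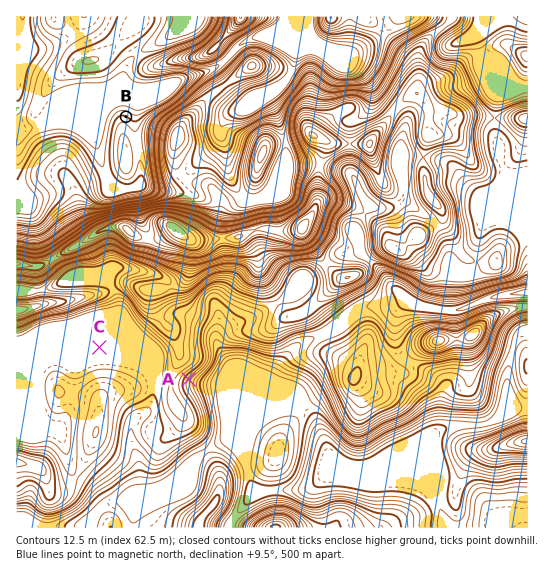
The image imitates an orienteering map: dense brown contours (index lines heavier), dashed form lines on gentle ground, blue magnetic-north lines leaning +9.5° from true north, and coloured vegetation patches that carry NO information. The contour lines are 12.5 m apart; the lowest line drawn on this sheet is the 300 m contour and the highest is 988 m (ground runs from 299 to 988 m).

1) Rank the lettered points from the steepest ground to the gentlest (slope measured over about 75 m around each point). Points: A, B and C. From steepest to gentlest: A B C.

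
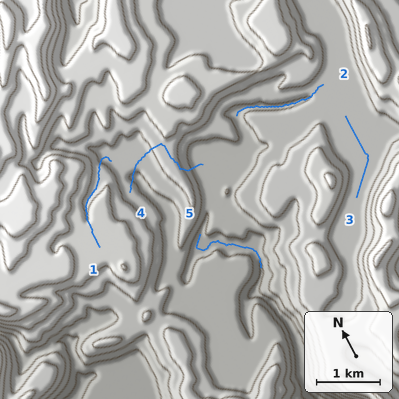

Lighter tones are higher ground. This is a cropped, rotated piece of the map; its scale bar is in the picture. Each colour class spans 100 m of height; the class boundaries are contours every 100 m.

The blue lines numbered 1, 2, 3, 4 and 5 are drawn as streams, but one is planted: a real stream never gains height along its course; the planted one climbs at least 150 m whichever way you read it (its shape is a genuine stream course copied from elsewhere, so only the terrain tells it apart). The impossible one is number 4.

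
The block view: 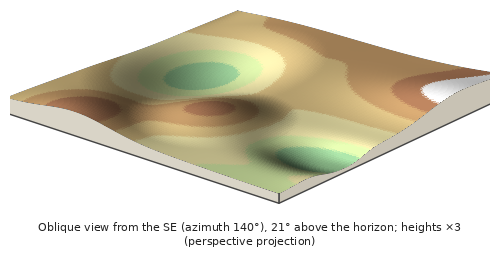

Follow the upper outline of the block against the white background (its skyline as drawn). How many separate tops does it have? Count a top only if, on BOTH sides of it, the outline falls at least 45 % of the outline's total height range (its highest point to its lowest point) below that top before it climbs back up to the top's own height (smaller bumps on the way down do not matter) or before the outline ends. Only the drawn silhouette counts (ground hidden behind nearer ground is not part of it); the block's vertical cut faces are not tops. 1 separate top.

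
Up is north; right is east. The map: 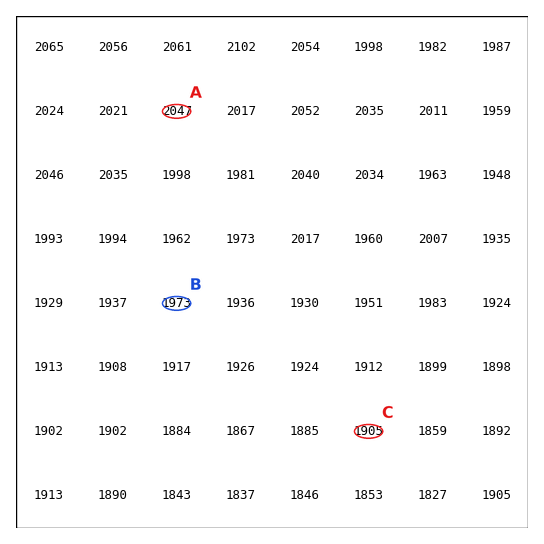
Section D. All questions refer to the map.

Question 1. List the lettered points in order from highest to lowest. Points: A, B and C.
A B C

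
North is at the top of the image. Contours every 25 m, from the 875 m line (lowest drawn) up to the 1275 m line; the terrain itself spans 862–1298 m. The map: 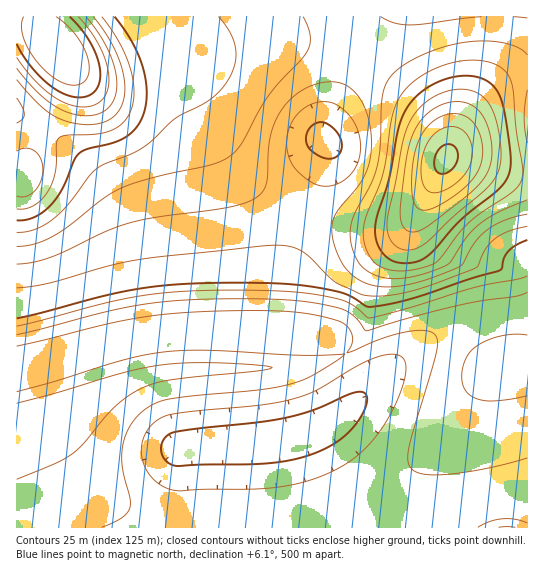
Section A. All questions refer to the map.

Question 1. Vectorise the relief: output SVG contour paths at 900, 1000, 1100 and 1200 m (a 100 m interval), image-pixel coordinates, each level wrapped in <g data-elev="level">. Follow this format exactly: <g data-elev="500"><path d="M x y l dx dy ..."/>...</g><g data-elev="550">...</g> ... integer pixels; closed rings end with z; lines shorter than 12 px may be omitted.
<g data-elev="900"><path d="M173 490l-11-4-10-8-6-9-4-12 0-12 3-11 7-9 9-7 8-3 12-2 77-8 29-5 28-9 42-25 18-8 19-4 5 1 5 4 2 10-2 13-7 19-9 18-10 15-12 14-12 10-13 9-30 13-32 7-28 2z"/></g><g data-elev="1000"><path d="M17 318l110-27 35-5 39-3 65 0 37 2 40 8 24 14 14-1 34-8 54-19 30-8 3-2 2-11 4-7 9-6 10-5"/><path d="M325 158l-14-8-5-9 1-7 2-5 5-5 5-2 7 1 8 6 5 6 3 8-1 7-3 5-5 3z"/></g><g data-elev="1100"><path d="M390 270l11 1 12-1 15-4 9-4 31-39 14-11 29-19 9-10 2-6 1-8-7-39-3-43-5-13-10-8-12-5-13-1-15 1-15 4-14 7-14 8-10 10-7 10-6 19-9 55-17 41-3 16 2 15 6 13 8 7z"/><path d="M17 232l17-2 16-9 17-15 22-29 8-8 8-5 24-9 12-6 11-8 23-23 30-15 14-12 13-18 3-10 1-9-1-9-3-10-14-18"/></g><g data-elev="1200"><path d="M422 210l12-2 20-12 16-14 9-13 4-15-2-16-6-13-10-9-12-2-14 3-11 9-9 13-6 22-1 26 2 16 3 4z"/><path d="M17 68l24 27 21 15 12 4 12 2 11-2 9-4 6-7 4-9 1-11-2-12-4-13-6-15-19-26"/></g>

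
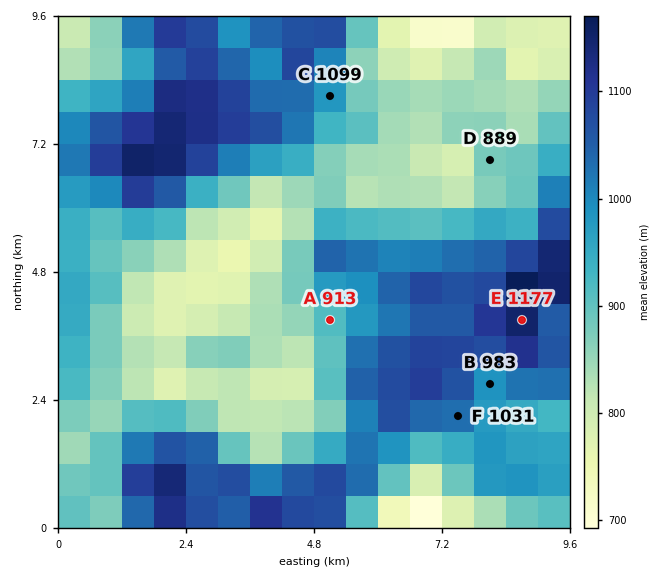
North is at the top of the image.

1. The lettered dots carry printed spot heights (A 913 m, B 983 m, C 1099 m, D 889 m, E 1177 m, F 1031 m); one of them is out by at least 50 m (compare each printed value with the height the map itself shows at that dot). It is C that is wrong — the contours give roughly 999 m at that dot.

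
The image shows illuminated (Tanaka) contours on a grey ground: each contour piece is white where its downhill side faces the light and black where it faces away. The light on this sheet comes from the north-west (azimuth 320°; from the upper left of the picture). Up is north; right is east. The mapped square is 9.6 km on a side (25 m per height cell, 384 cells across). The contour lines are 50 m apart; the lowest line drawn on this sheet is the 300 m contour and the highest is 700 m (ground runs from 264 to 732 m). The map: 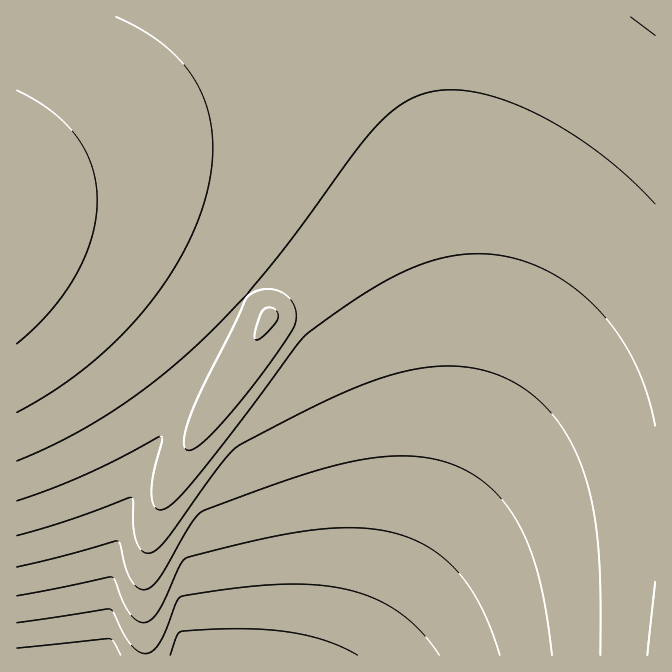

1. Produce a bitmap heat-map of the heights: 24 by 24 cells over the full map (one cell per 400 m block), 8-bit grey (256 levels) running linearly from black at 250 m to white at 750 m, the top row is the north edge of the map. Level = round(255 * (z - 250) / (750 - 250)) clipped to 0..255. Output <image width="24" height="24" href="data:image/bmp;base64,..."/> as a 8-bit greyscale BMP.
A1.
<image width="24" height="24" href="data:image/bmp;base64,Qk12BgAAAAAAADYEAAAoAAAAGAAAABgAAAABAAgAAAAAAEACAAATCwAAEwsAAAABAAAAAAAAAAAAAAEBAQACAgIAAwMDAAQEBAAFBQUABgYGAAcHBwAICAgACQkJAAoKCgALCwsADAwMAA0NDQAODg4ADw8PABAQEAAREREAEhISABMTEwAUFBQAFRUVABYWFgAXFxcAGBgYABkZGQAaGhoAGxsbABwcHAAdHR0AHh4eAB8fHwAgICAAISEhACIiIgAjIyMAJCQkACUlJQAmJiYAJycnACgoKAApKSkAKioqACsrKwAsLCwALS0tAC4uLgAvLy8AMDAwADExMQAyMjIAMzMzADQ0NAA1NTUANjY2ADc3NwA4ODgAOTk5ADo6OgA7OzsAPDw8AD09PQA+Pj4APz8/AEBAQABBQUEAQkJCAENDQwBEREQARUVFAEZGRgBHR0cASEhIAElJSQBKSkoAS0tLAExMTABNTU0ATk5OAE9PTwBQUFAAUVFRAFJSUgBTU1MAVFRUAFVVVQBWVlYAV1dXAFhYWABZWVkAWlpaAFtbWwBcXFwAXV1dAF5eXgBfX18AYGBgAGFhYQBiYmIAY2NjAGRkZABlZWUAZmZmAGdnZwBoaGgAaWlpAGpqagBra2sAbGxsAG1tbQBubm4Ab29vAHBwcABxcXEAcnJyAHNzcwB0dHQAdXV1AHZ2dgB3d3cAeHh4AHl5eQB6enoAe3t7AHx8fAB9fX0Afn5+AH9/fwCAgIAAgYGBAIKCggCDg4MAhISEAIWFhQCGhoYAh4eHAIiIiACJiYkAioqKAIuLiwCMjIwAjY2NAI6OjgCPj48AkJCQAJGRkQCSkpIAk5OTAJSUlACVlZUAlpaWAJeXlwCYmJgAmZmZAJqamgCbm5sAnJycAJ2dnQCenp4An5+fAKCgoAChoaEAoqKiAKOjowCkpKQApaWlAKampgCnp6cAqKioAKmpqQCqqqoAq6urAKysrACtra0Arq6uAK+vrwCwsLAAsbGxALKysgCzs7MAtLS0ALW1tQC2trYAt7e3ALi4uAC5ubkAurq6ALu7uwC8vLwAvb29AL6+vgC/v78AwMDAAMHBwQDCwsIAw8PDAMTExADFxcUAxsbGAMfHxwDIyMgAycnJAMrKygDLy8sAzMzMAM3NzQDOzs4Az8/PANDQ0ADR0dEA0tLSANPT0wDU1NQA1dXVANbW1gDX19cA2NjYANnZ2QDa2toA29vbANzc3ADd3d0A3t7eAN/f3wDg4OAA4eHhAOLi4gDj4+MA5OTkAOXl5QDm5uYA5+fnAOjo6ADp6ekA6urqAOvr6wDs7OwA7e3tAO7u7gDv7+8A8PDwAPHx8QDy8vIA8/PzAPT09AD19fUA9vb2APf39wD4+PgA+fn5APr6+gD7+/sA/Pz8AP39/QD+/v4A////AB4bGBo3LREQERIUGB0jKjM8R1NfbHqIljg0MDFNQSQiISIjJSgtMzpCS1ZhbXqHlVBMR0dhVjc0MjEwMTM3O0FIUFpkb3uHk2diXVlzbUpFQT8+PT5AREhOVV1ncXuHk313cWt/hGBVUU1LSUlKTFBVWmJqc32HkpCKhH2Fl3xkX1tXVVRUVVdbYGZtdX6IkqKclY6KoZp3bWhkYF5dXl9iZmtxeICJkrKspJ2WoK6UenRva2hnZmdpbHB1fIOLk8G6squjn7Owjn96dnJwbm5vcnV6f4aNlc3Gv7evp6y+rIyEf3t4dnZ2eHt/hImQl9jRysK6squ6wqOOiYSBfn19foCEiI2TmuHa08vDu7Oxxr6bkYyJhoSEhIaJjZGWnOjh2tPLw7u0vcuvmZSQjYuKioyOkZWaoO3n4NnSysK6tbyroJuXlJGQkJGTlpqeo/Hr5N7Wz8jAubKspqGdmpeWlpeYm56ip/Pt5+Ha08zFvrexq6ain52cm5ydoKOnq/Pu6OLc1c/Iwbu1sKunpKKhoKGipKerr/Lu6OPd19DKxL64s6+rqKalpaWnqayvs/Ds5+Lc19HLxcC7trKvrKqpqaqrrbCzt+zp5ODb1tHLxsG8uLWyr66tra6vsbS3u+jl4d3Y1M/KxsG9ura0srGwsbGztbi7v+Pg3NnV0c3JxcG+uri2tLOztLW3uby/w93a19TRzsrHw8C9u7m3tra2t7m7vcDEx9bU0s/MysfEwb+9u7m4uLi5ury/wcXIyw=="/>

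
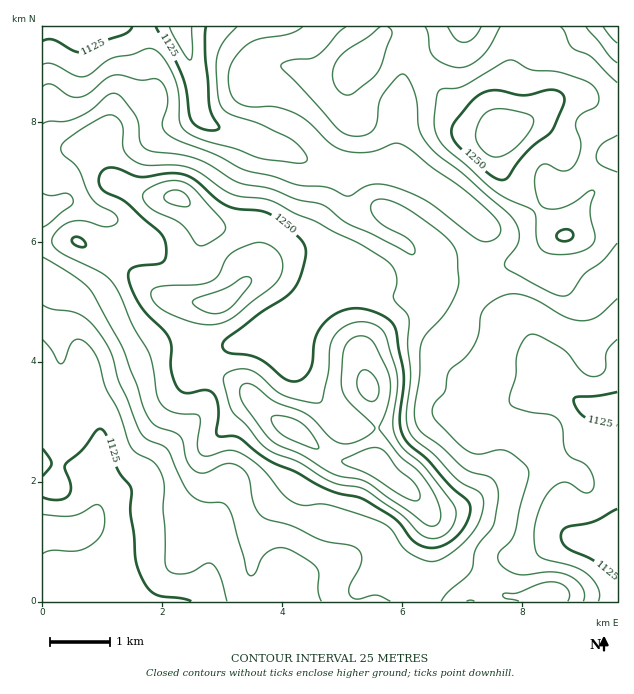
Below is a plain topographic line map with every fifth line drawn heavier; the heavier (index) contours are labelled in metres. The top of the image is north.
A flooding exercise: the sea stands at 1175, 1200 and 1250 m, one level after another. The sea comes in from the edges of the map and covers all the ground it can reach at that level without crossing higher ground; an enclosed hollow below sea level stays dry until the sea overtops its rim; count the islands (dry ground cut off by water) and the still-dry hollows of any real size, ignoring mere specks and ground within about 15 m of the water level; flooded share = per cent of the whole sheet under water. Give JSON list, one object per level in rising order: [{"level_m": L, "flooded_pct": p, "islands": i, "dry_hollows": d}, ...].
[{"level_m": 1175, "flooded_pct": 33, "islands": 0, "dry_hollows": 0}, {"level_m": 1200, "flooded_pct": 50, "islands": 0, "dry_hollows": 0}, {"level_m": 1250, "flooded_pct": 82, "islands": 2, "dry_hollows": 0}]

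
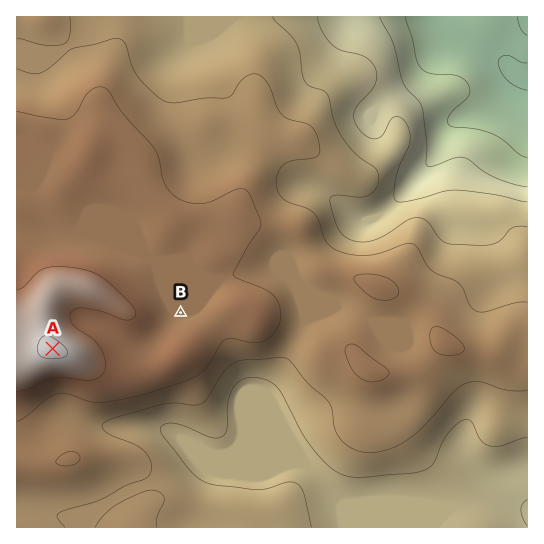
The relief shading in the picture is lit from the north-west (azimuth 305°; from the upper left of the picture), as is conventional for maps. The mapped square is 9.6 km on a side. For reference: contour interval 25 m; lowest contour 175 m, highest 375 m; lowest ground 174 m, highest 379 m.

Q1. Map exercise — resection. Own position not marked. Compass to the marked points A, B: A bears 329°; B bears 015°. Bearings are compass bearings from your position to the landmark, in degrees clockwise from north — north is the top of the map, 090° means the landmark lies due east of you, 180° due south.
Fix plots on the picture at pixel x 135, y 485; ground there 300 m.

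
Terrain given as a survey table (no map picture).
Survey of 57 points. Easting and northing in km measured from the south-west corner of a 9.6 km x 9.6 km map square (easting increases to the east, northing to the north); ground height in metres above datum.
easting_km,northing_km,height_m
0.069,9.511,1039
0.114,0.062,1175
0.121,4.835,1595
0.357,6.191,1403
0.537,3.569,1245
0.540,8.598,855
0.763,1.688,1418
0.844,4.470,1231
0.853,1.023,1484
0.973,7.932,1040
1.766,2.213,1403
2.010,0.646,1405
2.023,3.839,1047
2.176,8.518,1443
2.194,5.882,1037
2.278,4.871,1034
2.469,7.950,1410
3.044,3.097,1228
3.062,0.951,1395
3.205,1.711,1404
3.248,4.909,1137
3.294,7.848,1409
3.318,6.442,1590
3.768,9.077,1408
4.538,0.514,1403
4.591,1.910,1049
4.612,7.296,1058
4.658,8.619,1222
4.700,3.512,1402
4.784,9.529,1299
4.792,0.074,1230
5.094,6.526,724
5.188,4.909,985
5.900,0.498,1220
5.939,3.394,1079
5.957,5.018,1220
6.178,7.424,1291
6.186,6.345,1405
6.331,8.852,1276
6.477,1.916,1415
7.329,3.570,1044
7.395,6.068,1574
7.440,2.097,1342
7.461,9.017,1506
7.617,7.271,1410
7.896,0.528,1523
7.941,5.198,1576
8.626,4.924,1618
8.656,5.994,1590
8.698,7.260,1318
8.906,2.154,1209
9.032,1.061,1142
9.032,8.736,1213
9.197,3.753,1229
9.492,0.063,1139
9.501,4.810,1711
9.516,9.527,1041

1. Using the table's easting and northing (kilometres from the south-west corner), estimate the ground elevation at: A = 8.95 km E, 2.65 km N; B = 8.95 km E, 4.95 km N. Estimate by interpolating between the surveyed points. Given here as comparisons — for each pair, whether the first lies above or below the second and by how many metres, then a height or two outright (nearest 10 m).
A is below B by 550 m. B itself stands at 1770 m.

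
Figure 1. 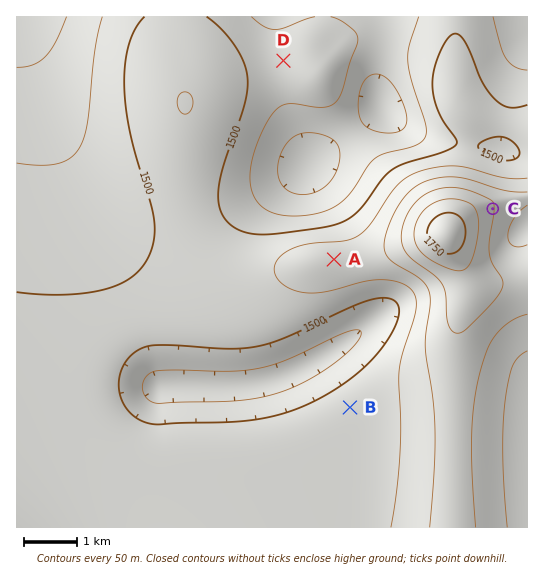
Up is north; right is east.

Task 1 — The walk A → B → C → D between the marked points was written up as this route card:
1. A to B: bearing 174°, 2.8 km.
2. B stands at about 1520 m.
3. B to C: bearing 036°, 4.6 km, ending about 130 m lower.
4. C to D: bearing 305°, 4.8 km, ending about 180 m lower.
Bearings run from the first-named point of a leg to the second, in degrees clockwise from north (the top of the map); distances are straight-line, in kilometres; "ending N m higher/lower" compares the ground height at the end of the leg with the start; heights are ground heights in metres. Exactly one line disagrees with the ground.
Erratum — Line 3: it should read "ending about 130 m higher".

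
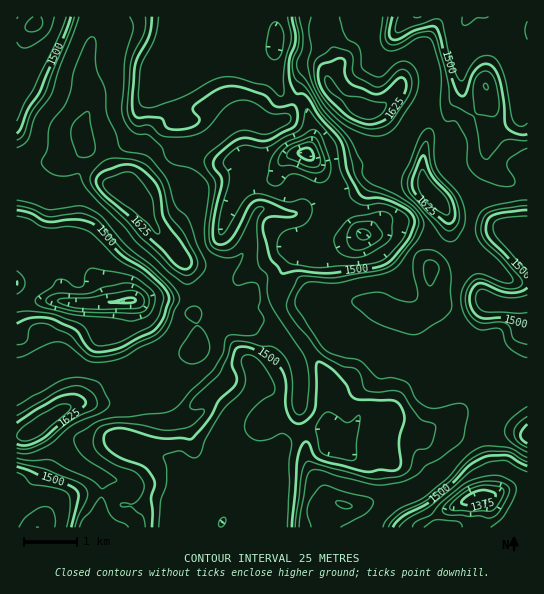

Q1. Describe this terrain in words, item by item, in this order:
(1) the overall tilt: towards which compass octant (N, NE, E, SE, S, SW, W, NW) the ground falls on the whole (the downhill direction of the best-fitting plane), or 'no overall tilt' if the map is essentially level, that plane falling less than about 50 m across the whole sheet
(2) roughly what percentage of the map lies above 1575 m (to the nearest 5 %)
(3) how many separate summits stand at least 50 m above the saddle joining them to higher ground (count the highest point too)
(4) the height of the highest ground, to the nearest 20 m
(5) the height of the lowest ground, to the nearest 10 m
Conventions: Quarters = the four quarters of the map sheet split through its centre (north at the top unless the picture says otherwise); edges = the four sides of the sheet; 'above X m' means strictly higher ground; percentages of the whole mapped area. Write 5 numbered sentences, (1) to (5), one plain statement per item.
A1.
(1) There is no overall tilt: the best-fitting plane is nearly level.
(2) About 15 % of the map lies above 1575 m.
(3) Counting only tops that stand 50 m proud, the map has 5 summits.
(4) About 1660 m is the highest elevation on the sheet.
(5) About 1360 m is the lowest elevation on the sheet.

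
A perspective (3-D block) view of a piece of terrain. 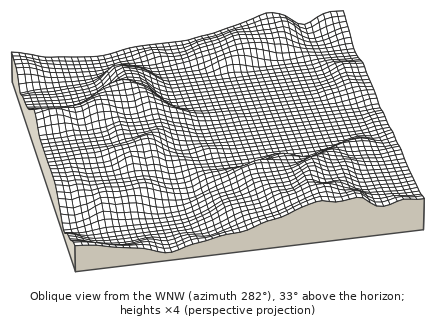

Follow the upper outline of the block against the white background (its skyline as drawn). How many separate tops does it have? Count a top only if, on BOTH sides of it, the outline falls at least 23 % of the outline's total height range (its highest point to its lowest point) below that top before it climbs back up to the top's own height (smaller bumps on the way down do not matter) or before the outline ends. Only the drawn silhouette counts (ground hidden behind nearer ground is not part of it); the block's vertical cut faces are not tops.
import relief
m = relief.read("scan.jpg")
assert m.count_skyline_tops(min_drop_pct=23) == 1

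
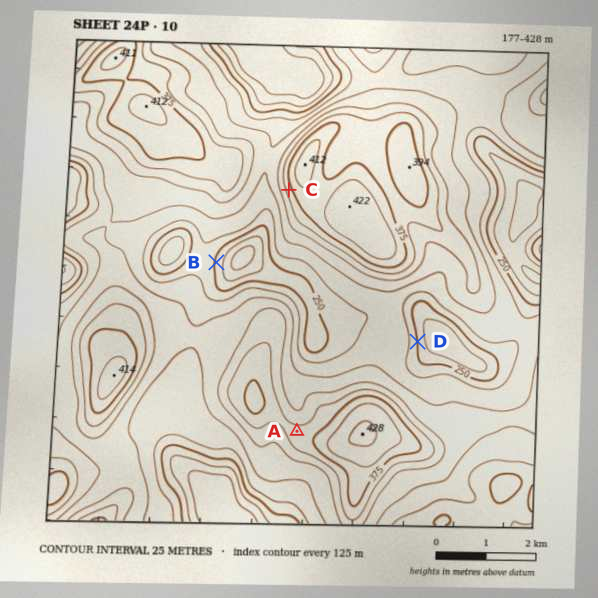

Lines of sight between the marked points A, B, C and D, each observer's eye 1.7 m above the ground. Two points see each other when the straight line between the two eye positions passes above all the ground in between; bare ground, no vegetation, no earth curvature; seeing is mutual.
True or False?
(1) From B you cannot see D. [True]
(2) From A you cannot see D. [True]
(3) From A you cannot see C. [False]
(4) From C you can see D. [False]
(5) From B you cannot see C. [False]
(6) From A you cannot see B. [True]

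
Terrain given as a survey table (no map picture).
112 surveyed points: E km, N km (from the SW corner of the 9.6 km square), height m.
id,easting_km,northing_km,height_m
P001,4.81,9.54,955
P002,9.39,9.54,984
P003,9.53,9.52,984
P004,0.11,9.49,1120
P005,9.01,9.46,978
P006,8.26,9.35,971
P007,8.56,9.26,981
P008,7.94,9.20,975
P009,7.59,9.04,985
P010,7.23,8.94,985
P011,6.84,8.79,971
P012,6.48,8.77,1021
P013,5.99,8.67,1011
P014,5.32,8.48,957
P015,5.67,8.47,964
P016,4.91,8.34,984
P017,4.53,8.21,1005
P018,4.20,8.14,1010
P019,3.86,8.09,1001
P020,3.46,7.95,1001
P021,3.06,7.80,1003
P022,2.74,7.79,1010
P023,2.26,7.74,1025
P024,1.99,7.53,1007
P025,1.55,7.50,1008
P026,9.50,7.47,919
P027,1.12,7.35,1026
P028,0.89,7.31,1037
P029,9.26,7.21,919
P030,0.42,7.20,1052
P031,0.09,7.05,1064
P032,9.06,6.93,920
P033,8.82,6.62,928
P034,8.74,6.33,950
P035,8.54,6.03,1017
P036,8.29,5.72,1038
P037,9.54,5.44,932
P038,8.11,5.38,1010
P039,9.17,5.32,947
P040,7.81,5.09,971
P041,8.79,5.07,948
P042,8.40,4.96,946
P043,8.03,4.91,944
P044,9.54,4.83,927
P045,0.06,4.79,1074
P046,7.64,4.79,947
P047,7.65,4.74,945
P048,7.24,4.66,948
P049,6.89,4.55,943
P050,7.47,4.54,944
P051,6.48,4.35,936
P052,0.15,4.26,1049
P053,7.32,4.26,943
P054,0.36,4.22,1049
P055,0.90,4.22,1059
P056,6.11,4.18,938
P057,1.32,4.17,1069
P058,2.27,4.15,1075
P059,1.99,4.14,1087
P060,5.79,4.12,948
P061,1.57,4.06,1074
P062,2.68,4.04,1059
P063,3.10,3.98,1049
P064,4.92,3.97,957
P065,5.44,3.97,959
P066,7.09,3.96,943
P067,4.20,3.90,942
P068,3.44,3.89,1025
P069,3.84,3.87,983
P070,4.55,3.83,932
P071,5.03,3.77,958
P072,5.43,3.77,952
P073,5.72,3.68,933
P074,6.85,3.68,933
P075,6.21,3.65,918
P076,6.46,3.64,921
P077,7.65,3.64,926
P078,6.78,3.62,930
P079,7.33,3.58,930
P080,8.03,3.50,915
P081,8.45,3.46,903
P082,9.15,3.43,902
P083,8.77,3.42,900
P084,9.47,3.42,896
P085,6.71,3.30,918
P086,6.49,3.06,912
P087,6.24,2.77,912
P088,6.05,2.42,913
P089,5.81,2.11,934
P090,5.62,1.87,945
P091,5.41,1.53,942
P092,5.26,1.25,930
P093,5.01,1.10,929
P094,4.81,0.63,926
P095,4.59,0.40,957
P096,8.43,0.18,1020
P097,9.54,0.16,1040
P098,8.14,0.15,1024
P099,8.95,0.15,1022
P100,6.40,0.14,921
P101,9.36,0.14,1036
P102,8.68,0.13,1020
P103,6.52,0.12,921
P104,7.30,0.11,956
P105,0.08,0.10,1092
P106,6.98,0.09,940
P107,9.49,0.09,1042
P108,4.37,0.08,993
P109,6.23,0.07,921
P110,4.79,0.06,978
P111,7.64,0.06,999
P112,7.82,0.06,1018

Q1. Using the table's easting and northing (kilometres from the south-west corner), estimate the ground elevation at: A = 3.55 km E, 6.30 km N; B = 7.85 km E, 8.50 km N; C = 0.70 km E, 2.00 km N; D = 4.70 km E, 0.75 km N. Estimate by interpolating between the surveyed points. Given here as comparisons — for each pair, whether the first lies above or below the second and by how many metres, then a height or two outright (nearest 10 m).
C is above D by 180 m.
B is below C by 100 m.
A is below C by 100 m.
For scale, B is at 1000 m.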